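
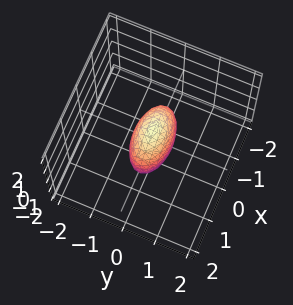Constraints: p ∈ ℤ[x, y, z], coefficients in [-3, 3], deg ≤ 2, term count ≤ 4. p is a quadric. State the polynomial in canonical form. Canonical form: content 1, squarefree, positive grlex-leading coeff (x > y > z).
x^2 + 3*y^2 + z^2 - 1

(a) deg p = 2. A closed, bounded, convex surface; a quadric.
(b) Symmetries: mirror symmetry z ↦ −z ⇒ only even powers of z; it's symmetric under x → −x, forcing even powers of x; mirror symmetry y ↦ −y ⇒ only even powers of y.
(c) Reading off the gridlines: among the integer gridlines, it crosses the z-axis at z ∈ {-1, 1}; the x-axis gridline crossings are at x ∈ {-1, 1}.
(d) The integer polynomial consistent with all of this is the stated p.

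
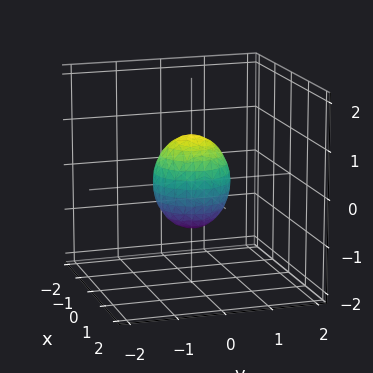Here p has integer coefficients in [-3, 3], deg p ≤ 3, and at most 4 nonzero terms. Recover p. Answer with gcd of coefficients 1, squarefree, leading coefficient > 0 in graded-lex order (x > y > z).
1. deg p = 2. A closed, bounded, convex surface; a quadric.
2. By symmetry, every cross-section ⟂ z is a circle, so x, y appear only via x² + y²; the z ↦ −z reflection is a symmetry, so z appears only in even powers.
3. Checking where it meets the axes: the z-axis gridline crossings are at z ∈ {-1, 1}; a circular section at z = 0 has radius between 0 and 1.
4. Together with the visible shape, these determine p as stated.

3*x^2 + 3*y^2 + 2*z^2 - 2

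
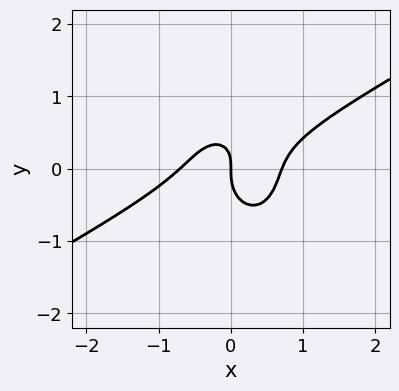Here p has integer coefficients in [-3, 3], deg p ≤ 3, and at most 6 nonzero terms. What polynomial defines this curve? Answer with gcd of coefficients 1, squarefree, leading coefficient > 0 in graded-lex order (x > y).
(a) deg p = 3.
(b) Checking where it meets the axes: it crosses the x-axis at the gridline x = 0; one y-axis crossing is at y = 0.
(c) The integer polynomial consistent with all of this is the stated p.

2*x^3 - 3*x^2*y - 2*y^3 + x*y - x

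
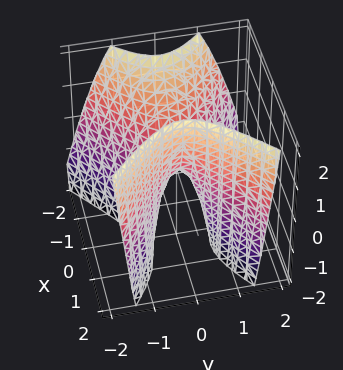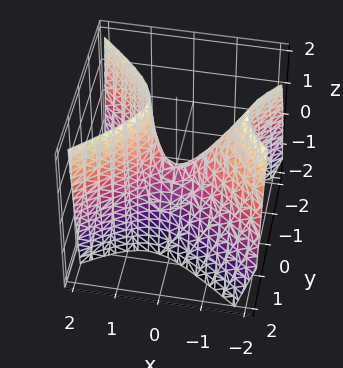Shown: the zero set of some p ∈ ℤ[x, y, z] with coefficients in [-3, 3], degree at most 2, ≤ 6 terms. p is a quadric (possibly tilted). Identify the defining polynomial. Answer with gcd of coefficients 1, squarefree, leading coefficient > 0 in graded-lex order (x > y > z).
(a) deg p = 2.
(b) Observable constraints: one x-axis crossing is at x = 0; it meets the z-axis at z = 0 (among the integer gridlines); one y-axis crossing is at y = 0.
(c) These observations pin down the coefficients.

2*x^2 + x*z - 3*y^2 - z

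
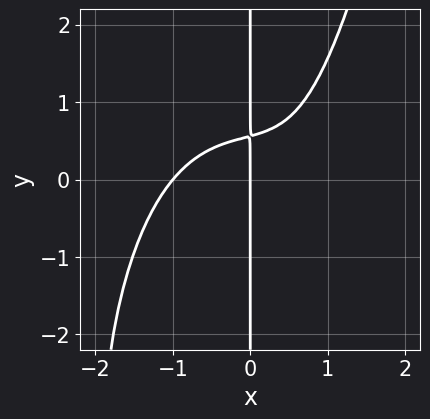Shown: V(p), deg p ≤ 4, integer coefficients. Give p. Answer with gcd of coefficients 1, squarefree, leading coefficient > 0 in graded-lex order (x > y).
Degree: no degree-3 curve has this shape, so deg p = 4.
Observable constraints: every point of the y-axis in the box is on the curve; the x-axis gridline crossings are at x ∈ {-1, 0}.
Fitting integer coefficients to these (and the overall shape) gives p.

2*x^4 + 2*x^2*y - x*y^2 - 3*x*y + 2*x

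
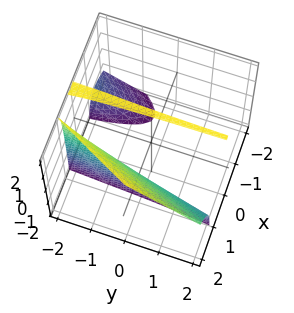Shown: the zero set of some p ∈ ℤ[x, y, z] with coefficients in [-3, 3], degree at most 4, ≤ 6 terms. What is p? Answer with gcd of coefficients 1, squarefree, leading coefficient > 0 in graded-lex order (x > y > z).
There are 3 components.
Degree: a generic line meets the surface in up to 3 points, so deg p = 3.
From the visible intercepts: it crosses the z-axis at the gridline z = 2; the surface avoids every integer y-axis point in the box.
These observations pin down the coefficients.

2*x^3 - x^2*y - 2*x^2*z + z - 2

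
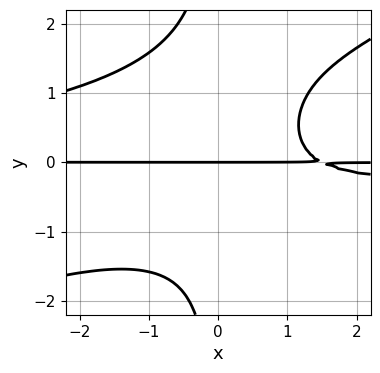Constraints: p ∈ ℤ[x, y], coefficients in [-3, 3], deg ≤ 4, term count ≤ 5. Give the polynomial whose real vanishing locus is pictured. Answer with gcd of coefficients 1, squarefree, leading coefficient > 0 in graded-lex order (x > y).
1. Degree: no degree-3 curve has this shape, so deg p = 4.
2. Reading off the gridlines: the visible x-axis segment lies entirely on the curve; one y-axis crossing is at y = 0.
3. Putting this together gives p.

x^2*y^2 - 2*x*y^3 + x*y^2 + 2*x*y - 3*y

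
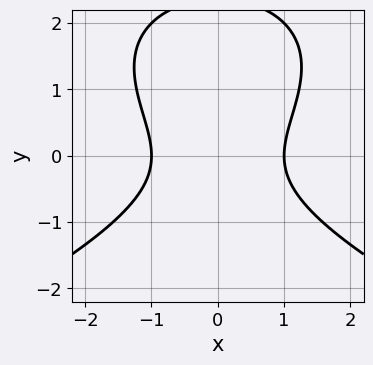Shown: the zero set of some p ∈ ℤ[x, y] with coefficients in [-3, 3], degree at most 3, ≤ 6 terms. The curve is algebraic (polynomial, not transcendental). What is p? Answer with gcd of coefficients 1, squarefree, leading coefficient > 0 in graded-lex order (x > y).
The degree is 3 — a generic line meets the curve in up to 3 points.
Symmetries: the x ↦ −x reflection is a symmetry, so x appears only in even powers.
Checking where it meets the axes: the curve avoids every integer y-axis point in the box; among the integer gridlines, it crosses the x-axis at x ∈ {-1, 1}.
Assembling these constraints gives the stated polynomial.

y^3 + 2*x^2 - 2*y^2 - 2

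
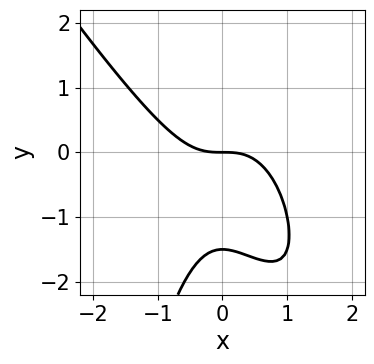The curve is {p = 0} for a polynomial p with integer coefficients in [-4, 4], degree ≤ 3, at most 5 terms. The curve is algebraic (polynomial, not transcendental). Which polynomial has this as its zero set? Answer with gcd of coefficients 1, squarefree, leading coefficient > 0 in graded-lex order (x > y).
3*x^3 + 2*x^2*y + 2*y^2 + 3*y

First, the degree is 3 — the shape is more complex than any degree-2 curve.
Next, observable constraints: one y-axis crossing is at y = 0; it crosses the x-axis at the gridline x = 0.
Finally, solving for integer coefficients yields p as stated.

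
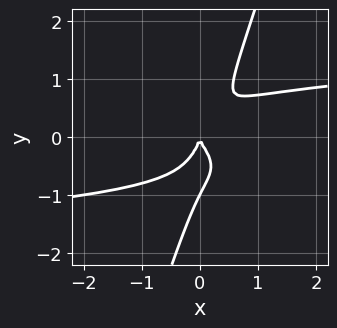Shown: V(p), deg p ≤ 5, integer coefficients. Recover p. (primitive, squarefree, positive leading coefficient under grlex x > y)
deg p = 4. The shape is more complex than any degree-3 curve.
Observable constraints: it meets the x-axis at x = 0 (among the integer gridlines); the y-axis gridline crossings are at y ∈ {-1, 0}.
The integer polynomial consistent with all of this is the stated p.

3*x*y^3 - y^4 + x*y^2 - y^3 - x^2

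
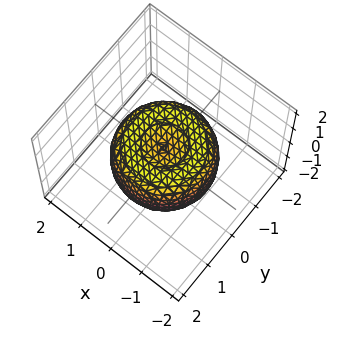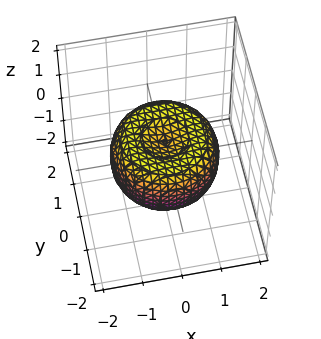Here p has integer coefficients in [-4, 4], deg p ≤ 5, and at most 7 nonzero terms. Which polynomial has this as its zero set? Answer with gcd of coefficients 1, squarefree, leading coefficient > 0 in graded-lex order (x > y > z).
2*x^4 + 4*x^2*y^2 + 2*y^4 - 3*x^2 - 3*y^2 + 3*z^2 - 1

First, degree: no degree-3 surface has this shape, so deg p = 4.
Next, by symmetry, every cross-section ⟂ z is a circle, so x, y appear only via x² + y².
Then, from the visible intercepts: a circular section at z = 0 has radius between 1 and 2.
Finally, these observations pin down the coefficients.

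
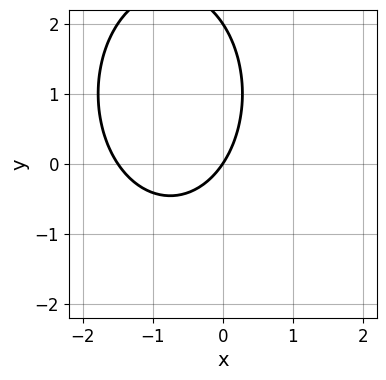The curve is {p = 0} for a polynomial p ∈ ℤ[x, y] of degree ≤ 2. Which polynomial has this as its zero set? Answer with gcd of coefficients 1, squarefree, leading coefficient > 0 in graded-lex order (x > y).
2*x^2 + y^2 + 3*x - 2*y

1. deg p = 2.
2. Against the integer gridlines: one x-axis crossing is at x = 0; among the integer gridlines, it crosses the y-axis at y ∈ {0, 2}.
3. Solving for integer coefficients yields p as stated.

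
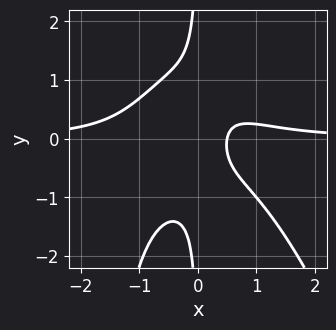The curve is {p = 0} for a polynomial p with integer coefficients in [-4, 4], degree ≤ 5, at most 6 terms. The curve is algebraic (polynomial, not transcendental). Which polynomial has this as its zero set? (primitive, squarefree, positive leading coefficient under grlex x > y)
1. deg p = 4.
2. Against the integer gridlines: no y-intercept at any integer in the box.
3. Fitting integer coefficients to these (and the overall shape) gives p.

3*x^3*y + x^2*y^2 + 3*x*y^2 - 2*x + 1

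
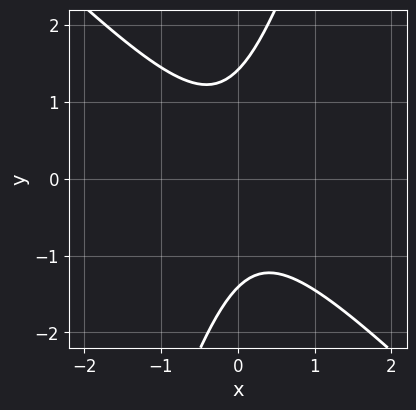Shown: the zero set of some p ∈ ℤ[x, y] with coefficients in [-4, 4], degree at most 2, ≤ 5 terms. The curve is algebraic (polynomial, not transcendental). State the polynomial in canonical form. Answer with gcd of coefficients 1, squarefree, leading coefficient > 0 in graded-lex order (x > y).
3*x^2 + 2*x*y - y^2 + 2

First, the degree is 2 — a generic line meets the curve in up to 2 points.
Then, against the integer gridlines: it misses every integer gridline on the x-axis.
Finally, putting this together gives p.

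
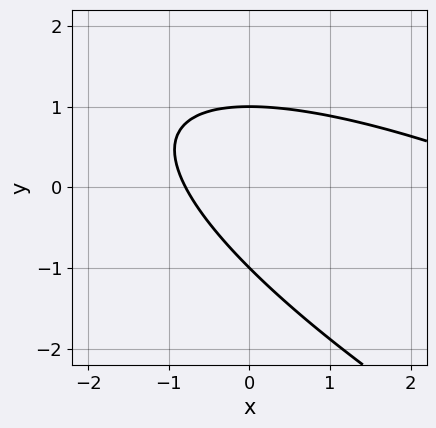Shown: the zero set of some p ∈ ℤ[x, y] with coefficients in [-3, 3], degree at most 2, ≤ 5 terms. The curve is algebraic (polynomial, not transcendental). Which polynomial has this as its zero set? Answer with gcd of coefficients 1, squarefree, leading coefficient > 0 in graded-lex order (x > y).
First, deg p = 2. No degree-1 curve has this shape.
Next, from the axis intercepts and sections: among the integer gridlines, it crosses the y-axis at y ∈ {-1, 1}.
Finally, matching integer coefficients to the picture gives p.

x^2 + 3*x*y + 3*y^2 - 3*x - 3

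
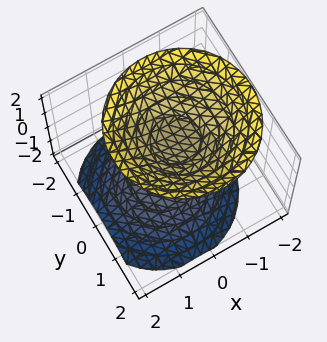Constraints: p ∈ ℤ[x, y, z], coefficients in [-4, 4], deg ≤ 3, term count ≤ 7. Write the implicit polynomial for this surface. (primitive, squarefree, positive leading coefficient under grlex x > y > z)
3*x^2 + x*z + 3*y^2 - 3*z^2 + 2

The picture has 2 separate pieces.
Degree: a generic line meets the surface in up to 2 points, so deg p = 2.
Against the integer gridlines: no x-intercept at any integer in the box; no y-intercept at any integer in the box.
Solving for integer coefficients yields p as stated.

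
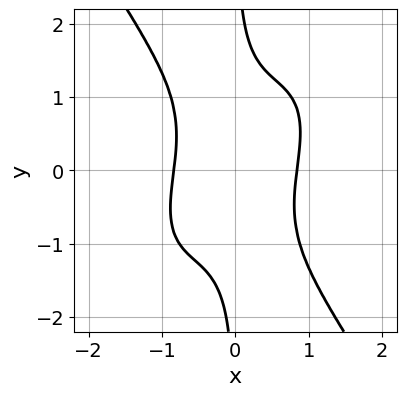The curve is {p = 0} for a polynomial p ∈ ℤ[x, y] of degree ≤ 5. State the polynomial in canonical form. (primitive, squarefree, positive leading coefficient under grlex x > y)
2*x^4 - x^3*y + x*y^3 - 1

Degree: no degree-3 curve has this shape, so deg p = 4.
Checking where it meets the axes: the curve avoids every integer y-axis point in the box.
Matching integer coefficients to the picture gives p.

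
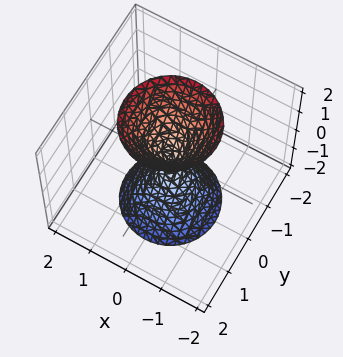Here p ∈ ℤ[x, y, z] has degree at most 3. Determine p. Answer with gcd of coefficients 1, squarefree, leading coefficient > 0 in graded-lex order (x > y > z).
3*x^2 + 3*y^2 - z^2

1. The picture has 2 separate pieces.
2. The degree is 2 — two nappes meeting at a single point; a quadric.
3. Symmetry: the z-axis is an axis of rotation, so x and y enter only as x² + y²; the z ↦ −z reflection is a symmetry, so z appears only in even powers.
4. Reading off the gridlines: one y-axis crossing is at y = 0; a circular section at z = -2 has radius between 1 and 2.
5. Assembling these constraints gives the stated polynomial.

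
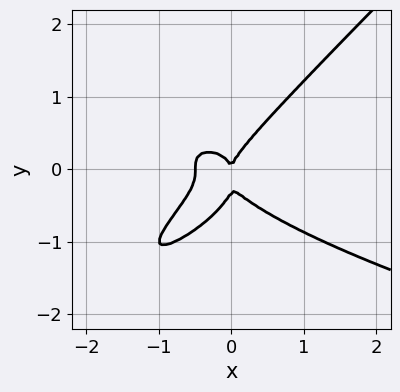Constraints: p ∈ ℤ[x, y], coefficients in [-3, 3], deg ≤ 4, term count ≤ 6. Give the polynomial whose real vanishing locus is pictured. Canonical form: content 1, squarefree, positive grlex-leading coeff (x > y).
3*x*y^3 - 3*y^4 + 2*x^3 - y^3 + x^2

The degree is 4 — the shape is more complex than any degree-3 curve.
From the visible intercepts: it crosses the x-axis at the gridline x = 0; one y-axis crossing is at y = 0.
Together with the visible shape, these determine p as stated.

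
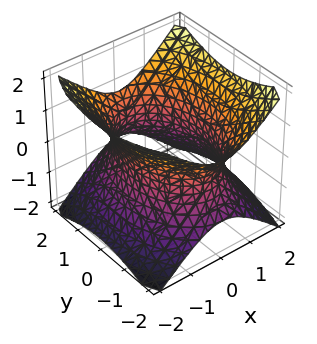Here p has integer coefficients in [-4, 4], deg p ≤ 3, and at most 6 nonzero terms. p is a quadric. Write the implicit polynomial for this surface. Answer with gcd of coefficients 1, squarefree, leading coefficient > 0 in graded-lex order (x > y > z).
2*x^2 + y^2 - 2*z^2 - 3

1. The degree is 2 — an hourglass — one-sheet hyperboloid; a quadric.
2. Symmetries: the z ↦ −z reflection is a symmetry, so z appears only in even powers; mirror symmetry y ↦ −y ⇒ only even powers of y; mirror symmetry x ↦ −x ⇒ only even powers of x.
3. From the visible intercepts: the surface avoids every integer z-axis point in the box.
4. These observations pin down the coefficients.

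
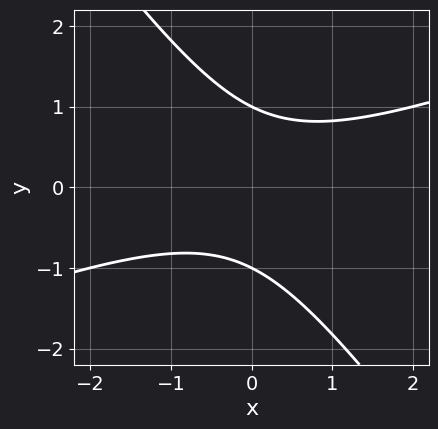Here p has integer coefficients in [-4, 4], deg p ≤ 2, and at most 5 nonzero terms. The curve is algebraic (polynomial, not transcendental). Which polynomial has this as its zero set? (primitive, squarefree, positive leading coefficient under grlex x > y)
x^2 - 2*x*y - 2*y^2 + 2

deg p = 2. No degree-1 curve has this shape.
From the axis intercepts and sections: the curve avoids every integer x-axis point in the box; the y-axis gridline crossings are at y ∈ {-1, 1}.
Matching integer coefficients to the picture gives p.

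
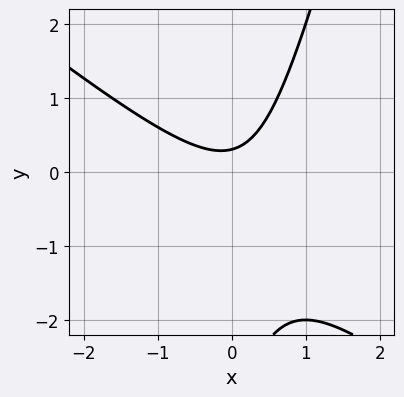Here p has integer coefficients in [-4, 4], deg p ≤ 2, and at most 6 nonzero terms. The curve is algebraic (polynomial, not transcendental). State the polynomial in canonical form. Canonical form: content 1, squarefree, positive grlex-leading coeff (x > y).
First, degree: no degree-1 curve has this shape, so deg p = 2.
Then, from the axis intercepts and sections: the curve avoids every integer x-axis point in the box.
Finally, assembling these constraints gives the stated polynomial.

3*x^2 + 3*x*y - y^2 - 3*y + 1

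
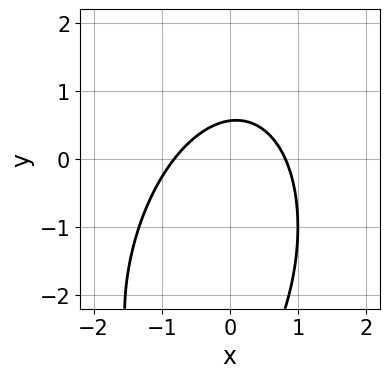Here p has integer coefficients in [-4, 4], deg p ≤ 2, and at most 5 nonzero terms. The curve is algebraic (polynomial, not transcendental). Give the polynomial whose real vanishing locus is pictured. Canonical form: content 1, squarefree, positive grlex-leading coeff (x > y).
3*x^2 - x*y + y^2 + 3*y - 2

Degree: the shape is more complex than any degree-1 curve, so deg p = 2.
The integer polynomial consistent with all of this is the stated p.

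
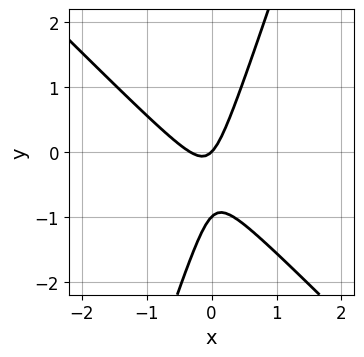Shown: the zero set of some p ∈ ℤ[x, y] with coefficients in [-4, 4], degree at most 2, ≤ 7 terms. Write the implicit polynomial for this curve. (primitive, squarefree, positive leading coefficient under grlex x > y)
(a) deg p = 2.
(b) From the visible intercepts: among the integer gridlines, it crosses the y-axis at y ∈ {-1, 0}; it meets the x-axis at x = 0 (among the integer gridlines).
(c) Together with the visible shape, these determine p as stated.

3*x^2 + 2*x*y - y^2 + x - y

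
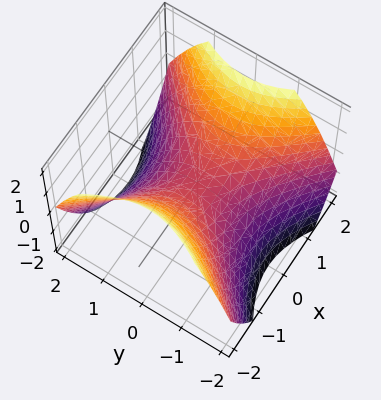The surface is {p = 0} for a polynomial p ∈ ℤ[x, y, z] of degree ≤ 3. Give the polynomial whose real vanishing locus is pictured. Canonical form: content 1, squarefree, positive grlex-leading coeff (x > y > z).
2*x^2 - 2*y^2 - 3*z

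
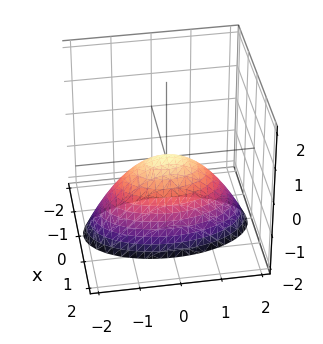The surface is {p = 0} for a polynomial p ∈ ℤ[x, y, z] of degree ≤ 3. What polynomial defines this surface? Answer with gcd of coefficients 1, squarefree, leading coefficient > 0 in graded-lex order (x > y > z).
(a) deg p = 2.
(b) Symmetries: the x ↦ −x reflection is a symmetry, so x appears only in even powers; the y ↦ −y reflection is a symmetry, so y appears only in even powers.
(c) Checking where it meets the axes: it crosses the z-axis at the gridline z = 0; it crosses the y-axis at the gridline y = 0.
(d) Solving for integer coefficients yields p as stated.

3*x^2 + y^2 + 2*z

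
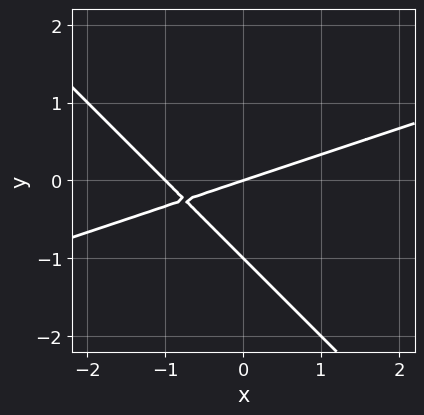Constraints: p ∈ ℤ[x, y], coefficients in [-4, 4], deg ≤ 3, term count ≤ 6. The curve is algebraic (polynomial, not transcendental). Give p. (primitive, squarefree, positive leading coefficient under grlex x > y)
First, deg p = 2. The shape is more complex than any degree-1 curve.
Then, from the visible intercepts: among the integer gridlines, it crosses the x-axis at x ∈ {-1, 0}; the y-axis gridline crossings are at y ∈ {-1, 0}.
Finally, solving for integer coefficients yields p as stated.

x^2 - 2*x*y - 3*y^2 + x - 3*y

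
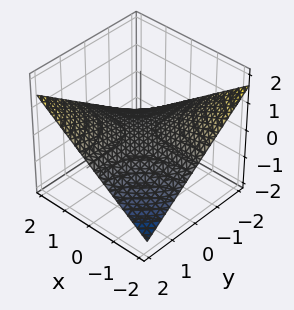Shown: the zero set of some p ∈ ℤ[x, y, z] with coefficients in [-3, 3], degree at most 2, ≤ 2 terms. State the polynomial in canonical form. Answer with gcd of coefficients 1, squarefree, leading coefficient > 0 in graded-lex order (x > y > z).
(a) The degree is 2 — a hyperbolic paraboloid; a quadric.
(b) From the axis intercepts and sections: it crosses the z-axis at the gridline z = 0; the visible y-axis segment lies entirely on the surface; the visible x-axis segment lies entirely on the surface.
(c) The integer polynomial consistent with all of this is the stated p.

x*y - 3*z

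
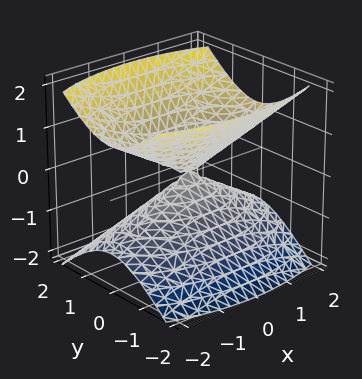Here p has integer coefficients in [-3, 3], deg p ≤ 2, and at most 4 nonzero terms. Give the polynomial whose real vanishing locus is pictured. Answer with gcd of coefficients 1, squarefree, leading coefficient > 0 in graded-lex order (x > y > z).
x^2 + 3*y^2 - 3*z^2

First, there are 2 components. Treating them together as one polynomial.
Then, deg p = 2. Two nappes meeting at a single point; a quadric.
Next, symmetries: mirror symmetry z ↦ −z ⇒ only even powers of z; it's symmetric under x → −x, forcing even powers of x; it's symmetric under y → −y, forcing even powers of y.
Next, against the integer gridlines: it meets the z-axis at z = 0 (among the integer gridlines); one x-axis crossing is at x = 0.
Finally, assembling these constraints gives the stated polynomial.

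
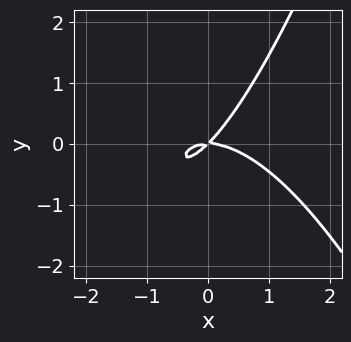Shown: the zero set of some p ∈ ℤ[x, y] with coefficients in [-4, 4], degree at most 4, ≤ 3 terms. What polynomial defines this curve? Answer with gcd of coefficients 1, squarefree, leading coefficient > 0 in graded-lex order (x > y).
1. Degree: a generic line meets the curve in up to 3 points, so deg p = 3.
2. Reading off the gridlines: one x-axis crossing is at x = 0; it crosses the y-axis at the gridline y = 0.
3. These observations pin down the coefficients.

2*x^3 + 3*x*y - 3*y^2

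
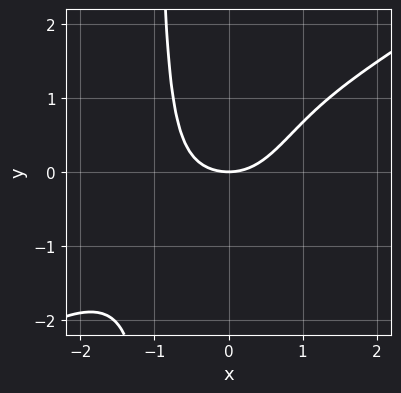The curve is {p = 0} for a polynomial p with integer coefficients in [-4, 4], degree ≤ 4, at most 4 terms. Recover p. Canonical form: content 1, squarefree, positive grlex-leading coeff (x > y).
2*x^4 - 3*x^3*y + 2*x^2 - 3*y

1. deg p = 4. The shape is more complex than any degree-3 curve.
2. Checking where it meets the axes: it crosses the x-axis at the gridline x = 0; it crosses the y-axis at the gridline y = 0.
3. These observations pin down the coefficients.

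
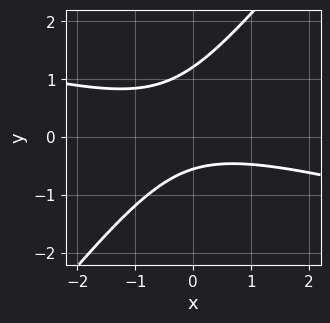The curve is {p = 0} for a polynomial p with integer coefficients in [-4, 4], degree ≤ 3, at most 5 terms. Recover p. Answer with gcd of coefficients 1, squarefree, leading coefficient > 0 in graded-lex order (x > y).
x^2 + 3*x*y - 3*y^2 + 2*y + 2

deg p = 2.
From the visible intercepts: the curve avoids every integer x-axis point in the box.
These observations pin down the coefficients.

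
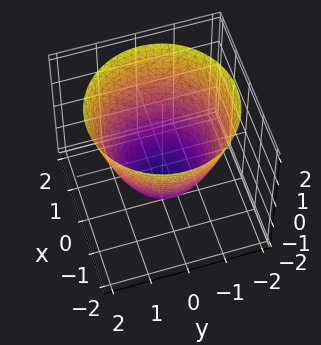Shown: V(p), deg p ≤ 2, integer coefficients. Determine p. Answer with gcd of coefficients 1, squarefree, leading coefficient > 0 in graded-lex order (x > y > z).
2*x^2 + 2*y^2 - 2*z - 3

The degree is 2 — no degree-1 surface has this shape.
Symmetry: the z-axis is an axis of rotation, so x and y enter only as x² + y².
Checking where it meets the axes: a circular section at z = 0 has radius between 1 and 2.
The integer polynomial consistent with all of this is the stated p.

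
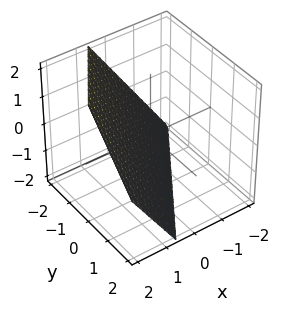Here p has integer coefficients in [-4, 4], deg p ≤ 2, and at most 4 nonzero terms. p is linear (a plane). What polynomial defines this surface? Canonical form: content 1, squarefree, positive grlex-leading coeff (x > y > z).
3*x - 2*y - 2*z - 2

First, deg p = 1.
Then, observable constraints: it meets the z-axis at z = -1 (among the integer gridlines); it meets the y-axis at y = -1 (among the integer gridlines).
Finally, these observations pin down the coefficients.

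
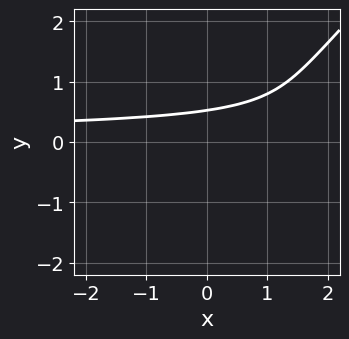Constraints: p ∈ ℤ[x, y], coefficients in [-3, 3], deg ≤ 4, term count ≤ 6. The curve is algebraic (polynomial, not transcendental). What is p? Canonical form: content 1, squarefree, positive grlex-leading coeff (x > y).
(a) deg p = 3. A generic line meets the curve in up to 3 points.
(b) From the visible intercepts: the curve avoids every integer x-axis point in the box.
(c) These observations pin down the coefficients.

3*x*y^2 - 3*y^3 - 3*y + 2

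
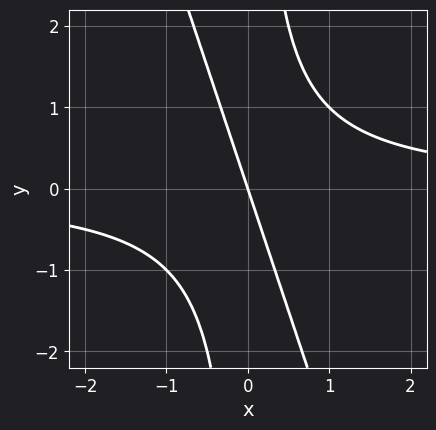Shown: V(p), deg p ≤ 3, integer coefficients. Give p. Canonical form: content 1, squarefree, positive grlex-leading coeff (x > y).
3*x^2*y + x*y^2 - 3*x - y

First, deg p = 3.
Next, observable constraints: it meets the x-axis at x = 0 (among the integer gridlines); it crosses the y-axis at the gridline y = 0.
Finally, assembling these constraints gives the stated polynomial.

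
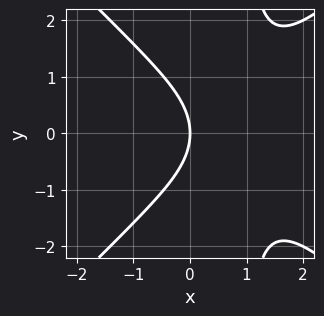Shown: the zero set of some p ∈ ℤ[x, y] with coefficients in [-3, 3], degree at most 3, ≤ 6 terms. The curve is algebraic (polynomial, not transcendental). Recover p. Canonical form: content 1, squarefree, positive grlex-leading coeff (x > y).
x^3 - x*y^2 - 2*x^2 + y^2 + 2*x

First, degree: no degree-2 curve has this shape, so deg p = 3.
Next, symmetries: it's symmetric under y → −y, forcing even powers of y.
Then, reading off the gridlines: one y-axis crossing is at y = 0; it crosses the x-axis at the gridline x = 0.
Finally, assembling these constraints gives the stated polynomial.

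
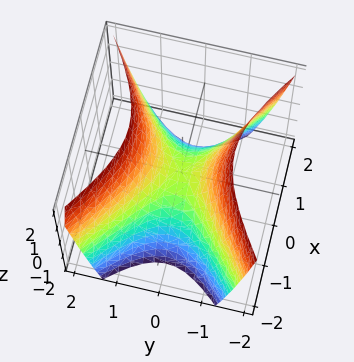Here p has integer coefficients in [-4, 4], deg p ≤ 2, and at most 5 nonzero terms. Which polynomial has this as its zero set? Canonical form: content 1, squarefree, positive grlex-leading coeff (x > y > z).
2*x^2 - 3*y^2 + 2*z

(a) The degree is 2 — a hyperbolic paraboloid; a quadric.
(b) Symmetries: it's symmetric under y → −y, forcing even powers of y; the x ↦ −x reflection is a symmetry, so x appears only in even powers.
(c) Against the integer gridlines: it crosses the z-axis at the gridline z = 0; one y-axis crossing is at y = 0.
(d) Assembling these constraints gives the stated polynomial.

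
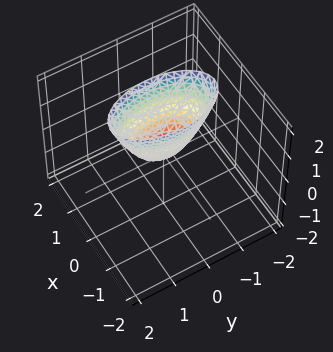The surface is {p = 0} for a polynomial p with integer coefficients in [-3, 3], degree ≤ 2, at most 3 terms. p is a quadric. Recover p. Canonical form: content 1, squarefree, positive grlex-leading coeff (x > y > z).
3*x^2 + y^2 - z

First, degree: a single bowl opening along one axis; a quadric, so deg p = 2.
Next, symmetries: the x ↦ −x reflection is a symmetry, so x appears only in even powers; it's symmetric under y → −y, forcing even powers of y.
Then, observable constraints: one y-axis crossing is at y = 0; it meets the x-axis at x = 0 (among the integer gridlines).
Finally, the integer polynomial consistent with all of this is the stated p.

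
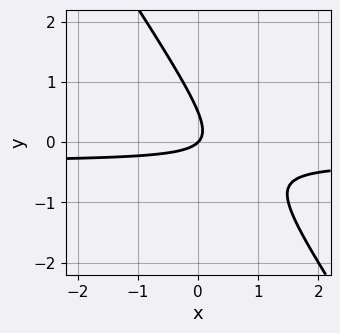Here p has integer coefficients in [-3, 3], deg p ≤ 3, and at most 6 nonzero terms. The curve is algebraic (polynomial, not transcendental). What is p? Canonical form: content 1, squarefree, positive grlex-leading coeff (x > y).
Degree: a generic line meets the curve in up to 2 points, so deg p = 2.
From the visible intercepts: one x-axis crossing is at x = 0; it crosses the y-axis at the gridline y = 0.
The integer polynomial consistent with all of this is the stated p.

3*x*y + 2*y^2 + x - y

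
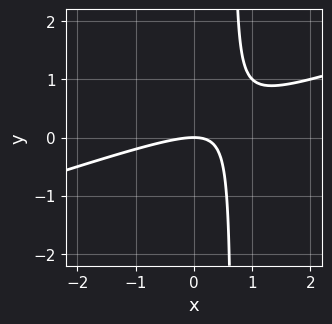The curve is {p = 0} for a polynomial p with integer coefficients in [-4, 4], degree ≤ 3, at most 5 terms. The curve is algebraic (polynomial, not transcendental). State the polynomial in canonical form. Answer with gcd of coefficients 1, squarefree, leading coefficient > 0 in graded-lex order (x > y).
x^2 - 3*x*y + 2*y

(a) deg p = 2. The shape is more complex than any degree-1 curve.
(b) Observable constraints: it crosses the y-axis at the gridline y = 0; it crosses the x-axis at the gridline x = 0.
(c) Solving for integer coefficients yields p as stated.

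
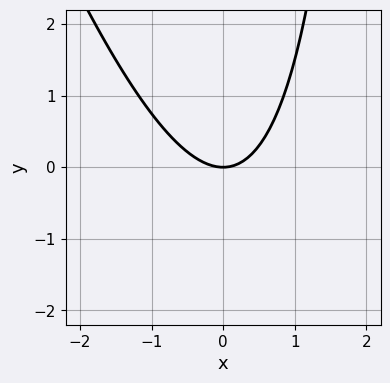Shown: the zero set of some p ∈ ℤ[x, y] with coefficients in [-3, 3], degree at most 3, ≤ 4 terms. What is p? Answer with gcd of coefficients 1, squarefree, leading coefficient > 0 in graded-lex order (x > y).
3*x^2 + x*y - 3*y

First, the degree is 2 — no degree-1 curve has this shape.
Next, from the axis intercepts and sections: it crosses the y-axis at the gridline y = 0; one x-axis crossing is at x = 0.
Finally, assembling these constraints gives the stated polynomial.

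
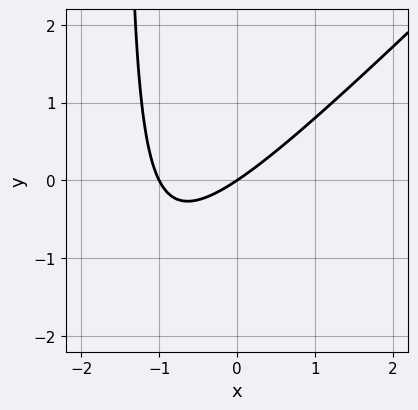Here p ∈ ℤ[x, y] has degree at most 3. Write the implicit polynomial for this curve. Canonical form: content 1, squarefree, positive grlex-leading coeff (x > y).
2*x^2 - 2*x*y + 2*x - 3*y

First, deg p = 2. The shape is more complex than any degree-1 curve.
Next, from the axis intercepts and sections: it meets the y-axis at y = 0 (among the integer gridlines); among the integer gridlines, it crosses the x-axis at x ∈ {-1, 0}.
Finally, matching integer coefficients to the picture gives p.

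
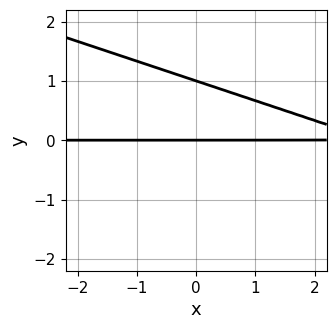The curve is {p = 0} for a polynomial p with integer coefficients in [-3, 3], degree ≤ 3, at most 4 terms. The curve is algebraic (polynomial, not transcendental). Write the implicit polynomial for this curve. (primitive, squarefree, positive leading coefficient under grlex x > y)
The degree is 2 — no degree-1 curve has this shape.
Observable constraints: every point of the x-axis in the box is on the curve; among the integer gridlines, it crosses the y-axis at y ∈ {0, 1}.
Fitting integer coefficients to these (and the overall shape) gives p.

x*y + 3*y^2 - 3*y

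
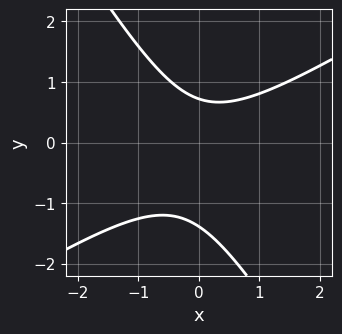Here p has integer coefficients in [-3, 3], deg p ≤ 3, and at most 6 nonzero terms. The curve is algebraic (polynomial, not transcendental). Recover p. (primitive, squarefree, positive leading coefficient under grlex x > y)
3*x^2 - 3*x*y - 3*y^2 - 2*y + 3

deg p = 2.
Checking where it meets the axes: no x-intercept at any integer in the box.
Together with the visible shape, these determine p as stated.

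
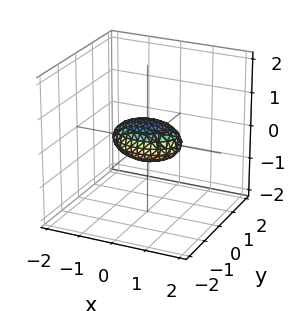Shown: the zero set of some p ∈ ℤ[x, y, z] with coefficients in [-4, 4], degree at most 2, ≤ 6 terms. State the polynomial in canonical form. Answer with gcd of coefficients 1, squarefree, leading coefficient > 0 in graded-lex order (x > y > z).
First, degree: bounded and convex; a quadric, so deg p = 2.
Next, symmetries: the x ↦ −x reflection is a symmetry, so x appears only in even powers; the y ↦ −y reflection is a symmetry, so y appears only in even powers; the z ↦ −z reflection is a symmetry, so z appears only in even powers.
Next, reading off the gridlines: the x-axis gridline crossings are at x ∈ {-1, 1}.
Finally, the integer polynomial consistent with all of this is the stated p.

x^2 + 2*y^2 + 3*z^2 - 1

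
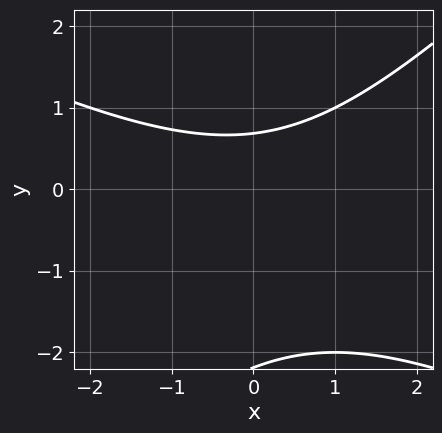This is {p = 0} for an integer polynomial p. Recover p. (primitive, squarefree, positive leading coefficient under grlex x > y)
1. Degree: no degree-1 curve has this shape, so deg p = 2.
2. Observable constraints: no x-intercept at any integer in the box.
3. Solving for integer coefficients yields p as stated.

x^2 + x*y - 2*y^2 - 3*y + 3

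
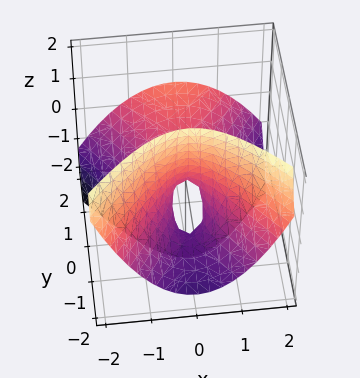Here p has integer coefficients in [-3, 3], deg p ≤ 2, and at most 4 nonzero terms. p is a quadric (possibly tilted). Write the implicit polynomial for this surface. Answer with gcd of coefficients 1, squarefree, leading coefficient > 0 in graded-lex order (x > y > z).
2*x^2 - y^2 + 2*y*z + z

The degree is 2 — no degree-1 surface has this shape.
Observable constraints: one x-axis crossing is at x = 0; it meets the z-axis at z = 0 (among the integer gridlines); one y-axis crossing is at y = 0.
Fitting integer coefficients to these (and the overall shape) gives p.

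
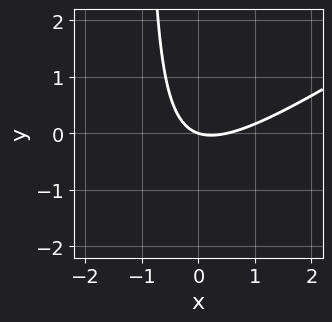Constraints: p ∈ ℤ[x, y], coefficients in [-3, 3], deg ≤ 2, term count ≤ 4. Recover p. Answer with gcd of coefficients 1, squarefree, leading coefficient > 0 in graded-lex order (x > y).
2*x^2 - 3*x*y - x - 3*y

(a) deg p = 2.
(b) Against the integer gridlines: it crosses the x-axis at the gridline x = 0; one y-axis crossing is at y = 0.
(c) Matching integer coefficients to the picture gives p.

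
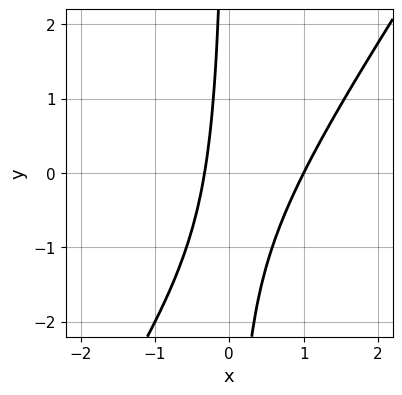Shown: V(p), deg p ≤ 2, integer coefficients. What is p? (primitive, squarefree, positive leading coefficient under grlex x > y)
(a) deg p = 2.
(b) Against the integer gridlines: one x-axis crossing is at x = 1; no y-intercept at any integer in the box.
(c) Solving for integer coefficients yields p as stated.

3*x^2 - 2*x*y - 2*x - 1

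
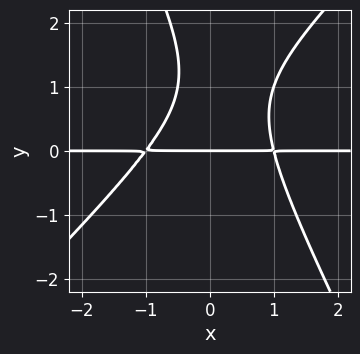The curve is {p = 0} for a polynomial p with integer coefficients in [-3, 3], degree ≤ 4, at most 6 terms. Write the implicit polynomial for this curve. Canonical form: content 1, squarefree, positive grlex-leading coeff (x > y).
2*x^2*y - x*y^2 - y^3 + 2*y^2 - 2*y

(a) deg p = 3.
(b) Against the integer gridlines: it crosses the y-axis at the gridline y = 0; every point of the x-axis in the box is on the curve.
(c) Putting this together gives p.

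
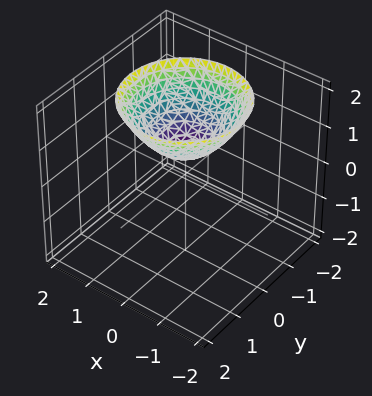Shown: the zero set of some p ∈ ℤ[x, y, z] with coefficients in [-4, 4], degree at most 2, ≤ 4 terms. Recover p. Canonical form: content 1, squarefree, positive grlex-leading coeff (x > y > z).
1. deg p = 2. The shape is more complex than any degree-1 surface.
2. Symmetries: every cross-section ⟂ z is a circle, so x, y appear only via x² + y².
3. Checking where it meets the axes: a circular section at z = 2 has radius between 1 and 2; no x-intercept at any integer in the box; it misses every integer gridline on the y-axis.
4. Matching integer coefficients to the picture gives p.

2*x^2 + 2*y^2 - 3*z + 2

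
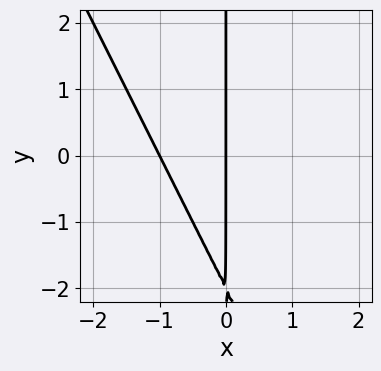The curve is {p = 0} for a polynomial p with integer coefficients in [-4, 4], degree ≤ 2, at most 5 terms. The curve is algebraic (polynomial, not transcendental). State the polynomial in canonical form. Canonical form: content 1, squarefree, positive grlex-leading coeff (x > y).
2*x^2 + x*y + 2*x

The degree is 2 — the shape is more complex than any degree-1 curve.
Reading off the gridlines: the x-axis gridline crossings are at x ∈ {-1, 0}; every point of the y-axis in the box is on the curve.
Together with the visible shape, these determine p as stated.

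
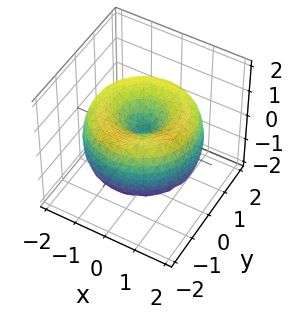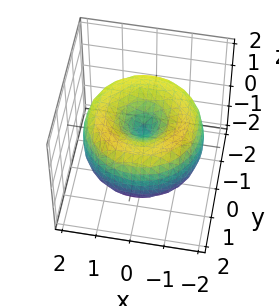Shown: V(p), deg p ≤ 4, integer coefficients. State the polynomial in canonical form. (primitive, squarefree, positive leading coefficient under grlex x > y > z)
1. deg p = 4. No degree-3 surface has this shape.
2. Symmetry: the z-axis is an axis of rotation, so x and y enter only as x² + y².
3. Against the integer gridlines: it crosses the y-axis at the gridline y = 0; a circular section at z = 1 has radius exactly 1; one z-axis crossing is at z = 0.
4. Together with the visible shape, these determine p as stated.

x^4 + 2*x^2*y^2 + y^4 - 3*x^2 - 3*y^2 + 2*z^2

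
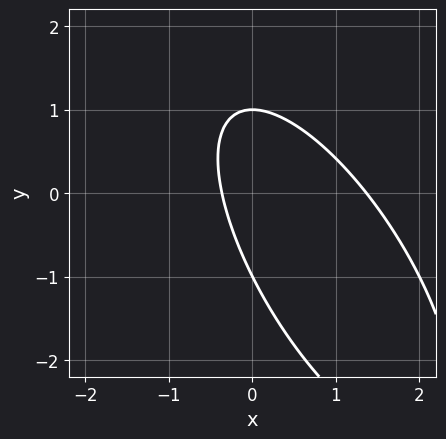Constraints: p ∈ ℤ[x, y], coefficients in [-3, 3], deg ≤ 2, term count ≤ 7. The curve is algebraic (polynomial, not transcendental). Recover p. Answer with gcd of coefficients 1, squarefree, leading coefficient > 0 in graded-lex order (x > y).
(a) deg p = 2. No degree-1 curve has this shape.
(b) From the axis intercepts and sections: the y-axis gridline crossings are at y ∈ {-1, 1}.
(c) These observations pin down the coefficients.

2*x^2 + 2*x*y + y^2 - 2*x - 1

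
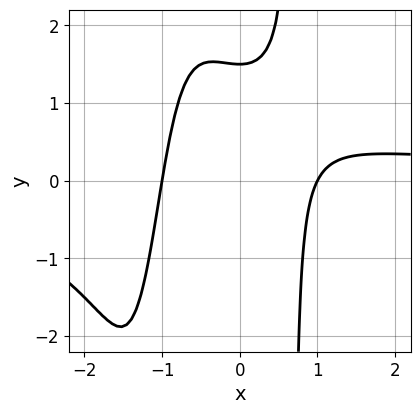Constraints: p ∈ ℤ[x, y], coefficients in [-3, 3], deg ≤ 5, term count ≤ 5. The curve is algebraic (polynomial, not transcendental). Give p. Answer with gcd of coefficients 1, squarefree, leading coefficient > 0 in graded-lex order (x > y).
2*x^3*y + 3*x^2*y - 3*x^2 - 2*y + 3

1. deg p = 4. No degree-3 curve has this shape.
2. Against the integer gridlines: the x-axis gridline crossings are at x ∈ {-1, 1}.
3. These observations pin down the coefficients.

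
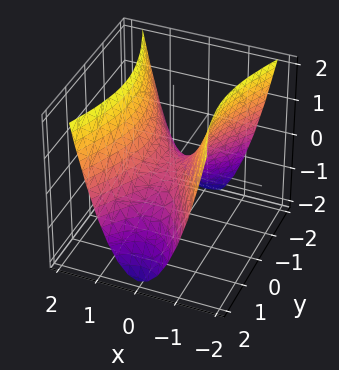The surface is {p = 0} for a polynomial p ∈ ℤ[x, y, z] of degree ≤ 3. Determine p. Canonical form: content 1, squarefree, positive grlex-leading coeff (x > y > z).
3*x^2 - y^2 - 2*z

The degree is 2 — a saddle surface; a quadric.
Symmetries: it's symmetric under y → −y, forcing even powers of y; the x ↦ −x reflection is a symmetry, so x appears only in even powers.
Checking where it meets the axes: it meets the x-axis at x = 0 (among the integer gridlines); it crosses the y-axis at the gridline y = 0.
Matching integer coefficients to the picture gives p.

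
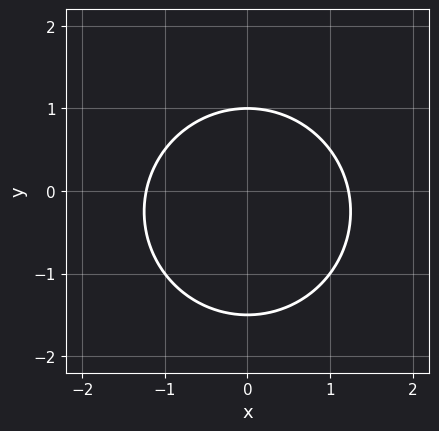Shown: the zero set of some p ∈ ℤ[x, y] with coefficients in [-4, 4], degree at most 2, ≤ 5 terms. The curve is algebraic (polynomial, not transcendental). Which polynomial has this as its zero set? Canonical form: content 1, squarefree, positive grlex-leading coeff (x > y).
2*x^2 + 2*y^2 + y - 3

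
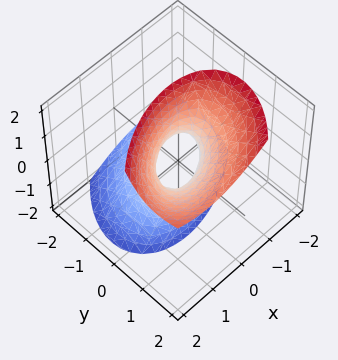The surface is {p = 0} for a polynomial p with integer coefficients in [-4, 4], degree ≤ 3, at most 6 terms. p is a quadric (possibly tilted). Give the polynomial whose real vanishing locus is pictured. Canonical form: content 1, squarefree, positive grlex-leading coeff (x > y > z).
2*x^2 - 2*x*y + 3*y^2 - 3*y*z - z^2 - 1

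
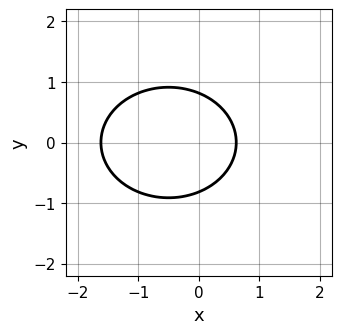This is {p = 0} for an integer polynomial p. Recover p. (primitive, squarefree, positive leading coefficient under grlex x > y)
First, degree: no degree-1 curve has this shape, so deg p = 2.
Next, symmetries: the y ↦ −y reflection is a symmetry, so y appears only in even powers.
Finally, matching integer coefficients to the picture gives p.

2*x^2 + 3*y^2 + 2*x - 2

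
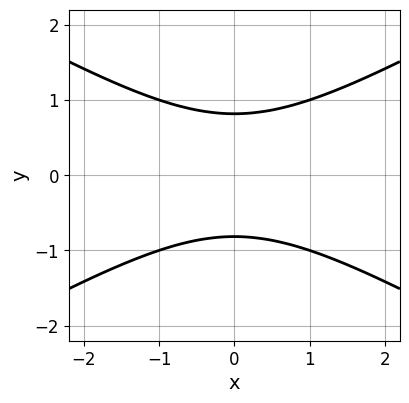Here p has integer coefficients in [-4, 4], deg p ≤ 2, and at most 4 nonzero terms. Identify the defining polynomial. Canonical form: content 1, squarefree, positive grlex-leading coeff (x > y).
x^2 - 3*y^2 + 2

1. Degree: the shape is more complex than any degree-1 curve, so deg p = 2.
2. Symmetries: it's symmetric under x → −x, forcing even powers of x; the y ↦ −y reflection is a symmetry, so y appears only in even powers.
3. From the visible intercepts: it misses every integer gridline on the x-axis.
4. The integer polynomial consistent with all of this is the stated p.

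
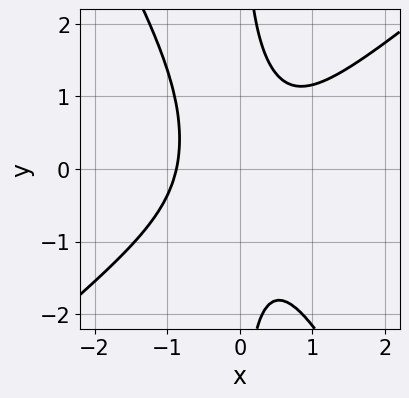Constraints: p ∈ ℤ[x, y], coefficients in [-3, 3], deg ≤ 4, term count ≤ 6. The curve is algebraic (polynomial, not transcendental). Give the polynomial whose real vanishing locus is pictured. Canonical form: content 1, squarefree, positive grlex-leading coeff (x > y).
3*x^3 - 2*x^2*y - 2*x*y^2 + 2

First, degree: no degree-2 curve has this shape, so deg p = 3.
Then, checking where it meets the axes: the curve avoids every integer y-axis point in the box.
Finally, together with the visible shape, these determine p as stated.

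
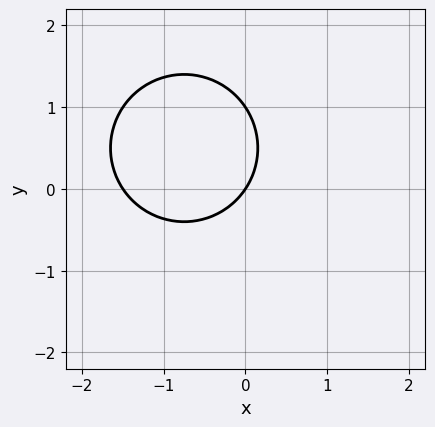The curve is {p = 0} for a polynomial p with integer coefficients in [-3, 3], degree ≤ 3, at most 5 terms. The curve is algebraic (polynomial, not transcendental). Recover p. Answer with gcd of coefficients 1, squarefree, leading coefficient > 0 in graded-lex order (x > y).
2*x^2 + 2*y^2 + 3*x - 2*y

1. deg p = 2. The shape is more complex than any degree-1 curve.
2. From the axis intercepts and sections: the y-axis gridline crossings are at y ∈ {0, 1}; it crosses the x-axis at the gridline x = 0.
3. Matching integer coefficients to the picture gives p.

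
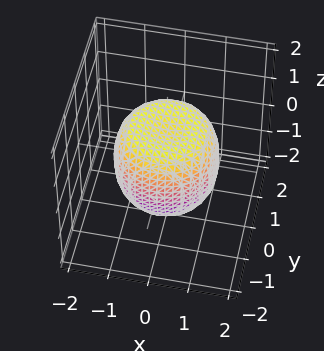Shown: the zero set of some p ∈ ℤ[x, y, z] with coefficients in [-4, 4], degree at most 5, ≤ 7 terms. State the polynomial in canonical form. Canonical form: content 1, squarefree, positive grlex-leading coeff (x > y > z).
First, deg p = 4. The shape is more complex than any degree-3 surface.
Next, symmetries: the surface is invariant under rotation about z: p = q(x² + y², z).
Next, against the integer gridlines: a circular section at z = 1 has radius exactly 1; the z-axis gridline crossings are at z ∈ {-1, 1}.
Finally, these observations pin down the coefficients.

x^4 + 2*x^2*y^2 + y^4 - x^2 - y^2 + z^2 - 1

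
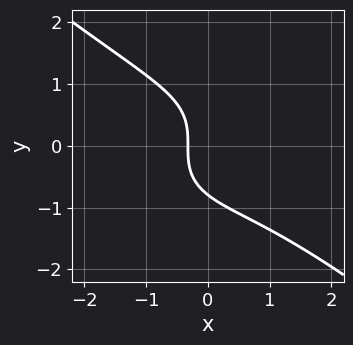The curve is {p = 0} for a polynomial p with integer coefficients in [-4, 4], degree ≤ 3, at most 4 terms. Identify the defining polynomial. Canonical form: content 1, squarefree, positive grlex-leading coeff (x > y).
The degree is 3 — no degree-2 curve has this shape.
Solving for integer coefficients yields p as stated.

x^3 + 2*y^3 + 3*x + 1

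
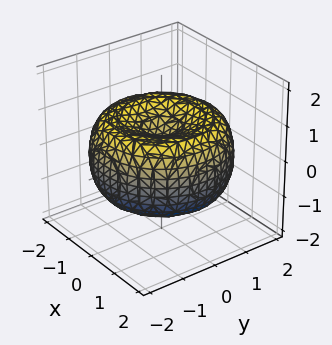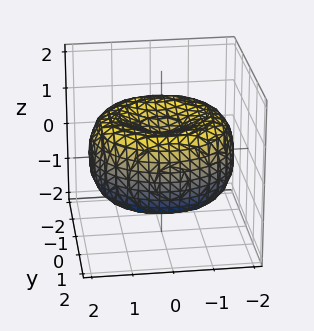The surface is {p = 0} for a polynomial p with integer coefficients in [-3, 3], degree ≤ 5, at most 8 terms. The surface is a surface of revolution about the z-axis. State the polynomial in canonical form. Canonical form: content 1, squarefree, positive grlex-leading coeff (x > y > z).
x^4 + 2*x^2*y^2 + y^4 - 3*x^2 - 3*y^2 + 3*z^2 - 1

1. Degree: the shape is more complex than any degree-3 surface, so deg p = 4.
2. By symmetry, the surface is invariant under rotation about z: p = q(x² + y², z).
3. Checking where it meets the axes: a circular section at z = 1 has radius exactly 1.
4. The integer polynomial consistent with all of this is the stated p.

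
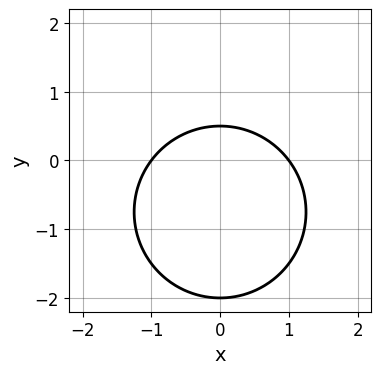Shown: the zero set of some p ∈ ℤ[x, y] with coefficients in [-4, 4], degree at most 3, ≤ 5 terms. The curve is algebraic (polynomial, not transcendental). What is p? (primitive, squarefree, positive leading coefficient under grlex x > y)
1. deg p = 2.
2. Symmetries: mirror symmetry x ↦ −x ⇒ only even powers of x.
3. Checking where it meets the axes: among the integer gridlines, it crosses the x-axis at x ∈ {-1, 1}; one y-axis crossing is at y = -2.
4. Solving for integer coefficients yields p as stated.

2*x^2 + 2*y^2 + 3*y - 2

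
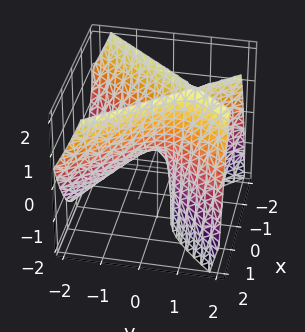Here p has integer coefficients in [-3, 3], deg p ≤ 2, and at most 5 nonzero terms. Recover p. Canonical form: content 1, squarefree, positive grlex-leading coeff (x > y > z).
3*x^2 - 2*y^2 + 2*y*z - z

1. The degree is 2 — the shape is more complex than any degree-1 surface.
2. Against the integer gridlines: one y-axis crossing is at y = 0; it meets the z-axis at z = 0 (among the integer gridlines).
3. Assembling these constraints gives the stated polynomial.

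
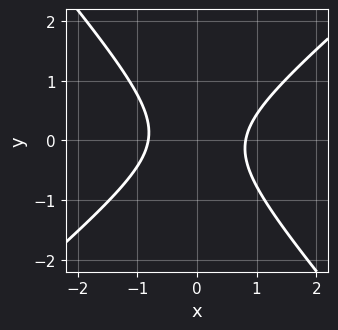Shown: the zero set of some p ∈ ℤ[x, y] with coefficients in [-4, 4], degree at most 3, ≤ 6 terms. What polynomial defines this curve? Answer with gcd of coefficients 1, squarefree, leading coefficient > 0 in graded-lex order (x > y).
First, deg p = 2. No degree-1 curve has this shape.
Next, observable constraints: it misses every integer gridline on the y-axis.
Finally, matching integer coefficients to the picture gives p.

3*x^2 - x*y - 3*y^2 - 2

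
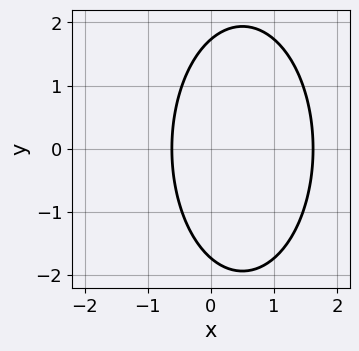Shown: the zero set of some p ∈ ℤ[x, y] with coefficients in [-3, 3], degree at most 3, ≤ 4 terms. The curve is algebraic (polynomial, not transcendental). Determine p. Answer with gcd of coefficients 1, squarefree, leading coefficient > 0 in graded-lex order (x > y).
3*x^2 + y^2 - 3*x - 3

(a) deg p = 2. The shape is more complex than any degree-1 curve.
(b) Symmetries: the y ↦ −y reflection is a symmetry, so y appears only in even powers.
(c) Together with the visible shape, these determine p as stated.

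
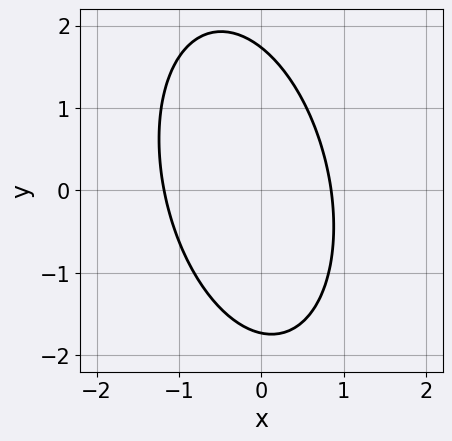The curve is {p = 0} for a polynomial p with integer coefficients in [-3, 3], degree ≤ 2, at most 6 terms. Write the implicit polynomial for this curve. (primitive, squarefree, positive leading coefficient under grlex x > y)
3*x^2 + x*y + y^2 + x - 3

The degree is 2 — no degree-1 curve has this shape.
The integer polynomial consistent with all of this is the stated p.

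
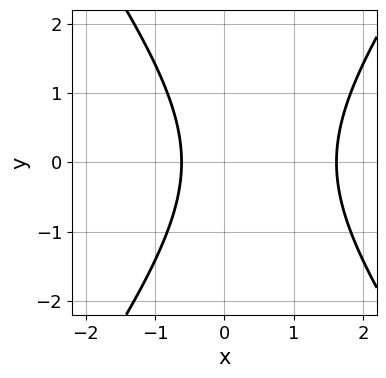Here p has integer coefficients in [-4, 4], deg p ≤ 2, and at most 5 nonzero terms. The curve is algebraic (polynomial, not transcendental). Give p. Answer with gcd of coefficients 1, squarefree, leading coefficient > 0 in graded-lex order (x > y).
2*x^2 - y^2 - 2*x - 2

1. The degree is 2 — a generic line meets the curve in up to 2 points.
2. Symmetries: mirror symmetry y ↦ −y ⇒ only even powers of y.
3. Checking where it meets the axes: it misses every integer gridline on the y-axis.
4. The integer polynomial consistent with all of this is the stated p.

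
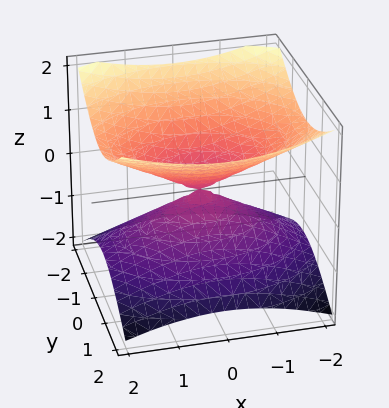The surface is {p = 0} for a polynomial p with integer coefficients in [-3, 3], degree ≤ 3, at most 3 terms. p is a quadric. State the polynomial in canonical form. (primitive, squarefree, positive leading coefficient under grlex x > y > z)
x^2 + 2*y^2 - 3*z^2

First, the degree is 2 — a double cone through the origin; a quadric.
Then, symmetries: mirror symmetry y ↦ −y ⇒ only even powers of y; the x ↦ −x reflection is a symmetry, so x appears only in even powers; mirror symmetry z ↦ −z ⇒ only even powers of z.
Next, from the visible intercepts: one y-axis crossing is at y = 0; one x-axis crossing is at x = 0; it crosses the z-axis at the gridline z = 0.
Finally, fitting integer coefficients to these (and the overall shape) gives p.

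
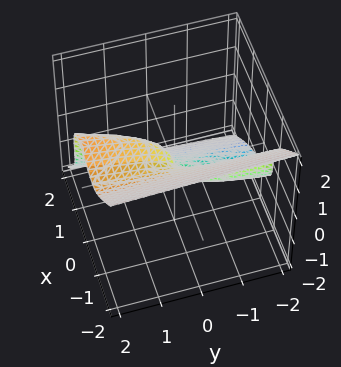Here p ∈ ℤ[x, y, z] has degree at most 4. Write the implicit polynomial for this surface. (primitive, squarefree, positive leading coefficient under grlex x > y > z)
3*x^3 + 3*z^3 - x*y - y

First, degree: no degree-2 surface has this shape, so deg p = 3.
Then, from the visible intercepts: one y-axis crossing is at y = 0; one x-axis crossing is at x = 0; it crosses the z-axis at the gridline z = 0.
Finally, together with the visible shape, these determine p as stated.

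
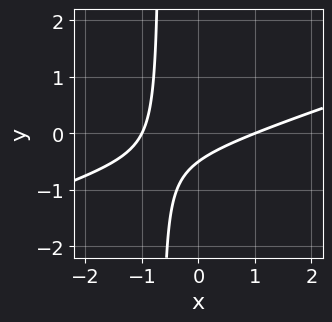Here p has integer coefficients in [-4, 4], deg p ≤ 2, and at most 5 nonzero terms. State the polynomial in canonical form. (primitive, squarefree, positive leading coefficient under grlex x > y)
x^2 - 3*x*y - 2*y - 1

deg p = 2.
From the axis intercepts and sections: the x-axis gridline crossings are at x ∈ {-1, 1}.
Assembling these constraints gives the stated polynomial.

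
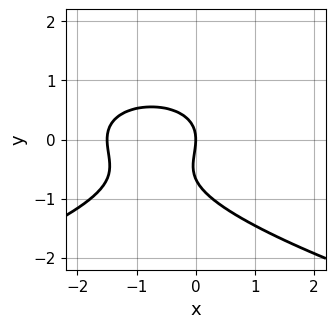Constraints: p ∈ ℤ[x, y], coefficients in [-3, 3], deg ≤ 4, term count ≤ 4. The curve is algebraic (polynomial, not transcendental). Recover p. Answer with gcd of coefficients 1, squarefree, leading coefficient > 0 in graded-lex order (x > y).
First, the degree is 3 — a generic line meets the curve in up to 3 points.
Next, observable constraints: it crosses the y-axis at the gridline y = 0; it crosses the x-axis at the gridline x = 0.
Finally, putting this together gives p.

3*y^3 + 2*x^2 + 2*y^2 + 3*x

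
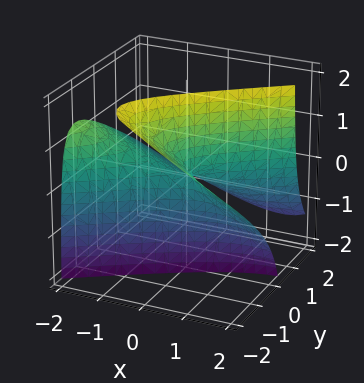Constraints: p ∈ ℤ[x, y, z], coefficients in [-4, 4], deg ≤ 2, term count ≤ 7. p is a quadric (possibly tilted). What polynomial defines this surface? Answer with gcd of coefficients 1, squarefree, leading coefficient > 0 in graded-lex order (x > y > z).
x^2 + 2*x*z - 2*y^2 - 3*y*z - z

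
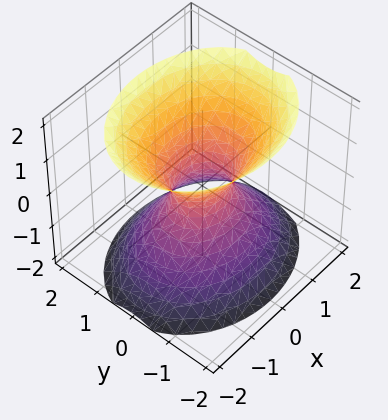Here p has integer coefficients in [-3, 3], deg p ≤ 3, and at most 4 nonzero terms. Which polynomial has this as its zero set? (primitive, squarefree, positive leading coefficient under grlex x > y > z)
1. deg p = 2.
2. Symmetries: mirror symmetry z ↦ −z ⇒ only even powers of z; mirror symmetry x ↦ −x ⇒ only even powers of x; the y ↦ −y reflection is a symmetry, so y appears only in even powers.
3. Against the integer gridlines: it misses every integer gridline on the z-axis.
4. Putting this together gives p.

2*x^2 + 3*y^2 - 2*z^2 - 1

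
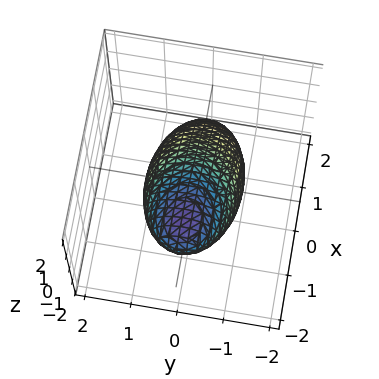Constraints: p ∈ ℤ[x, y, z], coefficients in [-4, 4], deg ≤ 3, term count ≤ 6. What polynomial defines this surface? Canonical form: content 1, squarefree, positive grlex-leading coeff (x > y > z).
2*x^2 + 3*x*z + 3*y^2 + 2*z^2 - 3

First, deg p = 2. No degree-1 surface has this shape.
Then, from the axis intercepts and sections: the y-axis gridline crossings are at y ∈ {-1, 1}.
Finally, together with the visible shape, these determine p as stated.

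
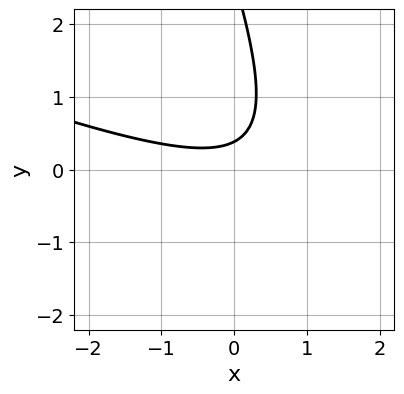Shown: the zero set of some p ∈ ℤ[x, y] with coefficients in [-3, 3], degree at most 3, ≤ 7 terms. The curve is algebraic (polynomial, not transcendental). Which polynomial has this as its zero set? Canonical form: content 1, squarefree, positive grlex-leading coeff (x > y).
x^2 + 3*x*y + y^2 - 3*y + 1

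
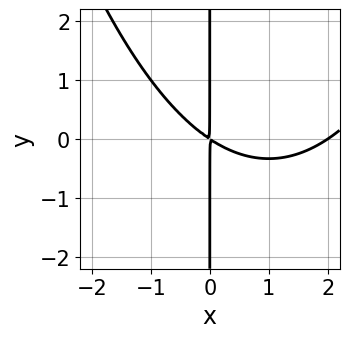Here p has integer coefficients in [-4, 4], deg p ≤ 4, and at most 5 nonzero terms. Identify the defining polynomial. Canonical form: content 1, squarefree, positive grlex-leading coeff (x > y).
x^3 - 2*x^2 - 3*x*y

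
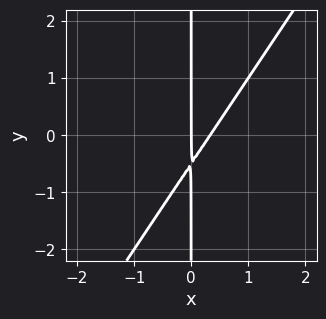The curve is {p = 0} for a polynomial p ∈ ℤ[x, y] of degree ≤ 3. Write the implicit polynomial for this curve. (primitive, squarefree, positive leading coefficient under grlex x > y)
3*x^2 - 2*x*y - x

deg p = 2. No degree-1 curve has this shape.
Reading off the gridlines: the visible y-axis segment lies entirely on the curve; it crosses the x-axis at the gridline x = 0.
Solving for integer coefficients yields p as stated.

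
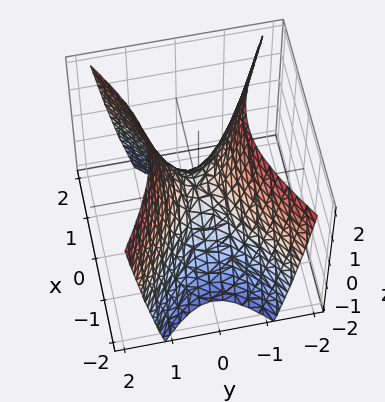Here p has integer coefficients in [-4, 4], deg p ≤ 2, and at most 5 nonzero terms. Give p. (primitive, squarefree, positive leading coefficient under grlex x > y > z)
x^2 - 2*y^2 + z

(a) Degree: a hyperbolic paraboloid; a quadric, so deg p = 2.
(b) Symmetries: the x ↦ −x reflection is a symmetry, so x appears only in even powers; mirror symmetry y ↦ −y ⇒ only even powers of y.
(c) Against the integer gridlines: one z-axis crossing is at z = 0; it meets the x-axis at x = 0 (among the integer gridlines); it meets the y-axis at y = 0 (among the integer gridlines).
(d) Solving for integer coefficients yields p as stated.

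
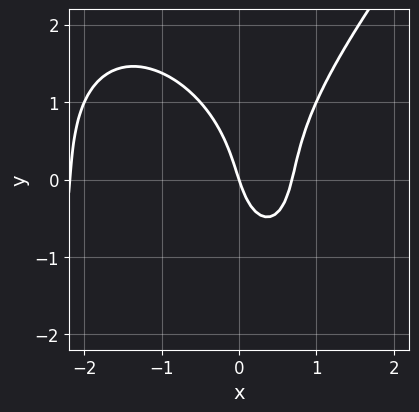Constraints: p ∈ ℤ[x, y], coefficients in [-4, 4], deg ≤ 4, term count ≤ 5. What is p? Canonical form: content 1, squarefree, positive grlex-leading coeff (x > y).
2*x^3 - y^3 + 3*x^2 - 3*x - y

First, deg p = 3. No degree-2 curve has this shape.
Then, against the integer gridlines: it meets the x-axis at x = 0 (among the integer gridlines); one y-axis crossing is at y = 0.
Finally, these observations pin down the coefficients.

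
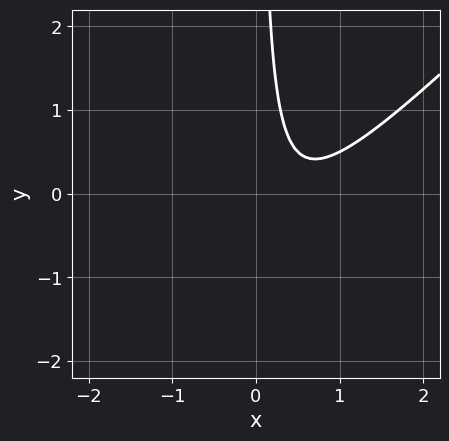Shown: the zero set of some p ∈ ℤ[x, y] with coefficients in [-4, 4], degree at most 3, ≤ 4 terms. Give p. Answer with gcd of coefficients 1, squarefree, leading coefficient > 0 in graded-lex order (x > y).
2*x^2 - 2*x*y - 2*x + 1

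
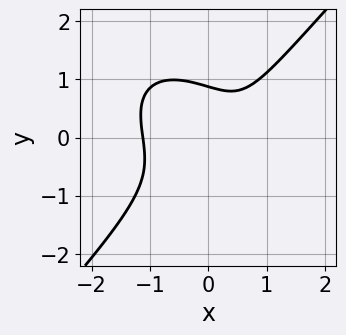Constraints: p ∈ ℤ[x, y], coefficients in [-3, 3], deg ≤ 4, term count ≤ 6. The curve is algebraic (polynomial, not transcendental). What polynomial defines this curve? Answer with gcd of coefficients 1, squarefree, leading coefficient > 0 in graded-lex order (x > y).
3*x^3 + x^2*y - 3*y^3 - 2*x + 2

First, deg p = 3. No degree-2 curve has this shape.
Finally, putting this together gives p.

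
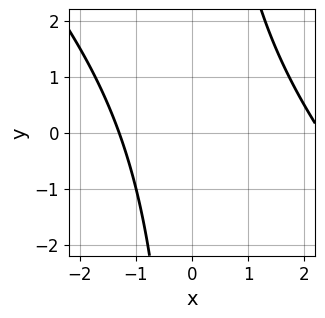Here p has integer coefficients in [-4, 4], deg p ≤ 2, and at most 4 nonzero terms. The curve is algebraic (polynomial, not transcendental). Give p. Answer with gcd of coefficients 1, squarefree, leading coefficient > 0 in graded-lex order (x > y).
x^2 + x*y - x - 3

1. deg p = 2.
2. From the visible intercepts: no y-intercept at any integer in the box.
3. Together with the visible shape, these determine p as stated.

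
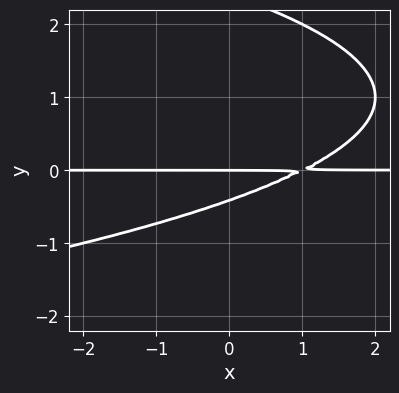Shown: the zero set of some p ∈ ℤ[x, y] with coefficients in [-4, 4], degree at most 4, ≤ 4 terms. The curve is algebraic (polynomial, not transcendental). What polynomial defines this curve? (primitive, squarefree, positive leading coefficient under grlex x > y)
y^3 + x*y - 2*y^2 - y

(a) Degree: no degree-2 curve has this shape, so deg p = 3.
(b) From the visible intercepts: every point of the x-axis in the box is on the curve; it meets the y-axis at y = 0 (among the integer gridlines).
(c) The integer polynomial consistent with all of this is the stated p.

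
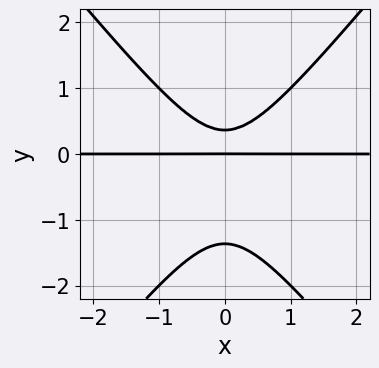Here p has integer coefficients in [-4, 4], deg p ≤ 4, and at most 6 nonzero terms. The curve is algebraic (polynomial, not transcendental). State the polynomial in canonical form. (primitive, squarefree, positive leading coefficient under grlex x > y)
3*x^2*y - 2*y^3 - 2*y^2 + y

Degree: no degree-2 curve has this shape, so deg p = 3.
Symmetries: mirror symmetry x ↦ −x ⇒ only even powers of x.
Reading off the gridlines: it crosses the y-axis at the gridline y = 0; the visible x-axis segment lies entirely on the curve.
The integer polynomial consistent with all of this is the stated p.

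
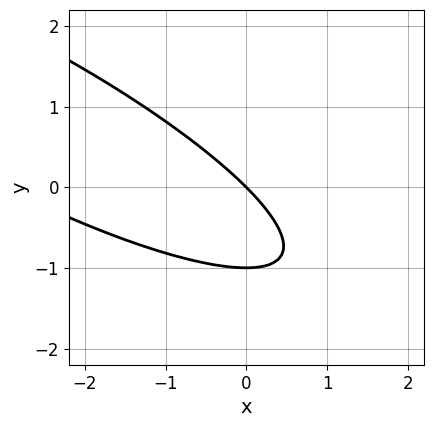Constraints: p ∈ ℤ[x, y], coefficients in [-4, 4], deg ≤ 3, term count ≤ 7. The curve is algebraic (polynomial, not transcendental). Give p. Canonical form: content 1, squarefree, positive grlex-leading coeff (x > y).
deg p = 2.
Against the integer gridlines: among the integer gridlines, it crosses the y-axis at y ∈ {-1, 0}; it crosses the x-axis at the gridline x = 0.
Together with the visible shape, these determine p as stated.

x^2 + 3*x*y + 3*y^2 + 3*x + 3*y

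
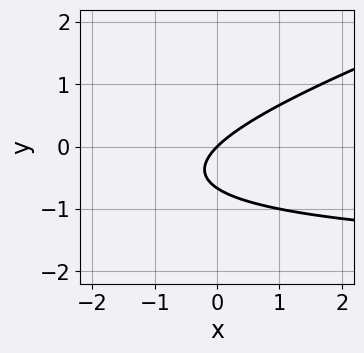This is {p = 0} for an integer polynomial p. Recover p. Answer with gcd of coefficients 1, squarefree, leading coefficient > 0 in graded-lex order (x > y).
x*y - 3*y^2 + 2*x - 2*y

The degree is 2 — the shape is more complex than any degree-1 curve.
Reading off the gridlines: one y-axis crossing is at y = 0; it meets the x-axis at x = 0 (among the integer gridlines).
Assembling these constraints gives the stated polynomial.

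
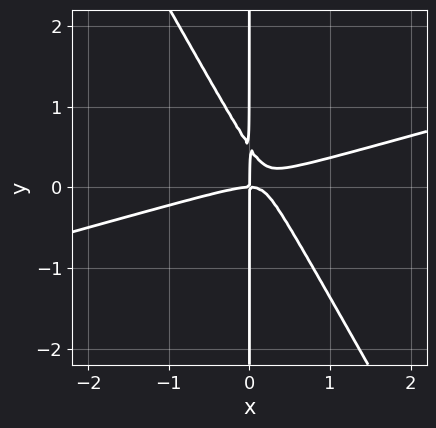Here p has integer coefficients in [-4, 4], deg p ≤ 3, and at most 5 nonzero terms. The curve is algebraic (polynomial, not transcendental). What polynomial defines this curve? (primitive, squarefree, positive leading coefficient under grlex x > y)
Degree: a generic line meets the curve in up to 3 points, so deg p = 3.
From the visible intercepts: the visible y-axis segment lies entirely on the curve; one x-axis crossing is at x = 0.
Putting this together gives p.

x^3 - 3*x^2*y - 2*x*y^2 + x*y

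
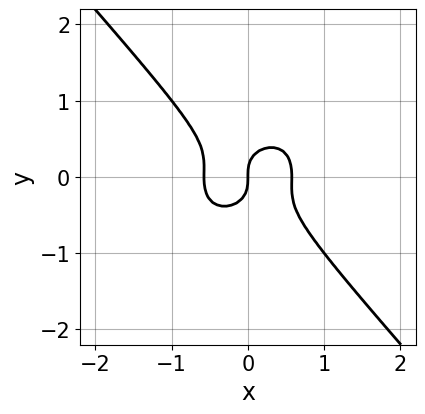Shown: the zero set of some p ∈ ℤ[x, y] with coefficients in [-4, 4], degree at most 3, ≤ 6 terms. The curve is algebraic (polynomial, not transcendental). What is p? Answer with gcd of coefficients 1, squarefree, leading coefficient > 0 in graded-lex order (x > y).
(a) Degree: a generic line meets the curve in up to 3 points, so deg p = 3.
(b) From the axis intercepts and sections: one x-axis crossing is at x = 0; it meets the y-axis at y = 0 (among the integer gridlines).
(c) Assembling these constraints gives the stated polynomial.

3*x^3 + x*y^2 + 3*y^3 - x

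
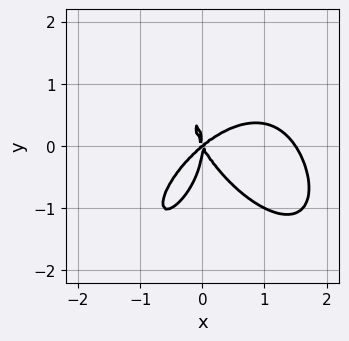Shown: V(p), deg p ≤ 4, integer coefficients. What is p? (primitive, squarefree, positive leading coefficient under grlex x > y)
First, the degree is 4 — a generic line meets the curve in up to 4 points.
Next, reading off the gridlines: one x-axis crossing is at x = 0; one y-axis crossing is at y = 0.
Finally, putting this together gives p.

2*x^4 + y^4 - 3*x^3 + 2*x^2*y + 2*x*y^2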